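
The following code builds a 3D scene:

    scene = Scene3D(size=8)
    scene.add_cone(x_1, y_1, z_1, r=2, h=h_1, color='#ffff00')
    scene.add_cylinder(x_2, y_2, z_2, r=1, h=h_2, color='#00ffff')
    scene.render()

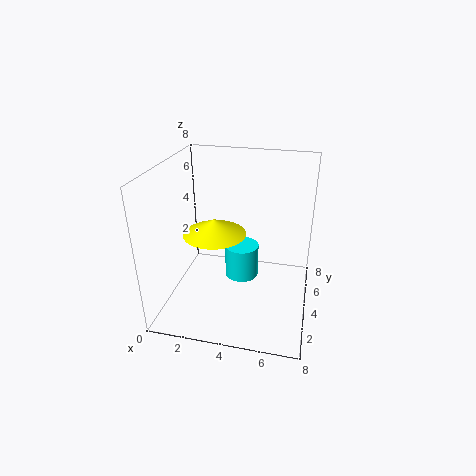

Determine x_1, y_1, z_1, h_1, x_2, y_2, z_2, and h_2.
x_1 = 2; y_1 = 6; z_1 = 3; h_1 = 1; x_2 = 4; y_2 = 5; z_2 = 1; h_2 = 2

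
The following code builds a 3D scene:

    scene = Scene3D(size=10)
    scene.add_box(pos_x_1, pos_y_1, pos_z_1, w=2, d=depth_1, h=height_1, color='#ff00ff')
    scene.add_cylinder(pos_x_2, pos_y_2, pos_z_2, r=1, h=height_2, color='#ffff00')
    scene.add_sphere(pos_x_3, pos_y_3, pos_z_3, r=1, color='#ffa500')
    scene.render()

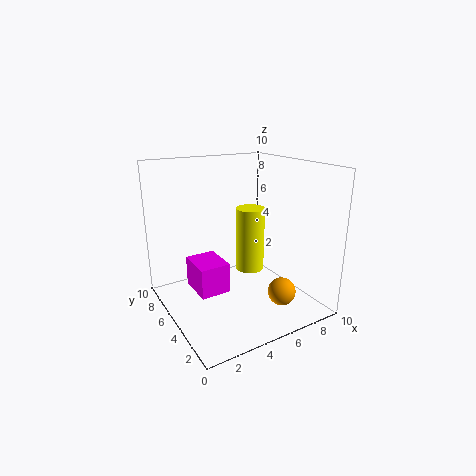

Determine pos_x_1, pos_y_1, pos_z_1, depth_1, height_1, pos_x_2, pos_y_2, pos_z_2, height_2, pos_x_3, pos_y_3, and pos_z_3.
pos_x_1 = 1.5
pos_y_1 = 3.5
pos_z_1 = 2
depth_1 = 2.5
height_1 = 2
pos_x_2 = 6
pos_y_2 = 5
pos_z_2 = 2.5
height_2 = 4.5
pos_x_3 = 7.5
pos_y_3 = 3
pos_z_3 = 1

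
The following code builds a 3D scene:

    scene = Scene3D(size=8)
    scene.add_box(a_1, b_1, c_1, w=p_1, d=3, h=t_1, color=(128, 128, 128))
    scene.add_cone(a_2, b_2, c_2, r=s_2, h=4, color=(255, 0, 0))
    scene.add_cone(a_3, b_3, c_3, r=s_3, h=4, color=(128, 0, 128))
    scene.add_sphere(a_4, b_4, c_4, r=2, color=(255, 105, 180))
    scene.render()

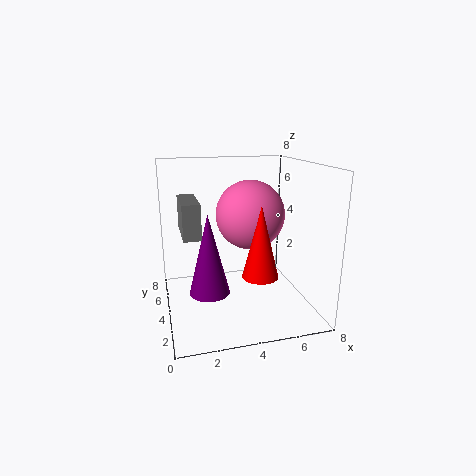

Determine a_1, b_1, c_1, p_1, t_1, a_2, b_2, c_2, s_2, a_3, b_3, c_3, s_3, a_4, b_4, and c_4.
a_1 = 1
b_1 = 4
c_1 = 4
p_1 = 1
t_1 = 2
a_2 = 5
b_2 = 3
c_2 = 2
s_2 = 1
a_3 = 2
b_3 = 2
c_3 = 2
s_3 = 1
a_4 = 5
b_4 = 5
c_4 = 5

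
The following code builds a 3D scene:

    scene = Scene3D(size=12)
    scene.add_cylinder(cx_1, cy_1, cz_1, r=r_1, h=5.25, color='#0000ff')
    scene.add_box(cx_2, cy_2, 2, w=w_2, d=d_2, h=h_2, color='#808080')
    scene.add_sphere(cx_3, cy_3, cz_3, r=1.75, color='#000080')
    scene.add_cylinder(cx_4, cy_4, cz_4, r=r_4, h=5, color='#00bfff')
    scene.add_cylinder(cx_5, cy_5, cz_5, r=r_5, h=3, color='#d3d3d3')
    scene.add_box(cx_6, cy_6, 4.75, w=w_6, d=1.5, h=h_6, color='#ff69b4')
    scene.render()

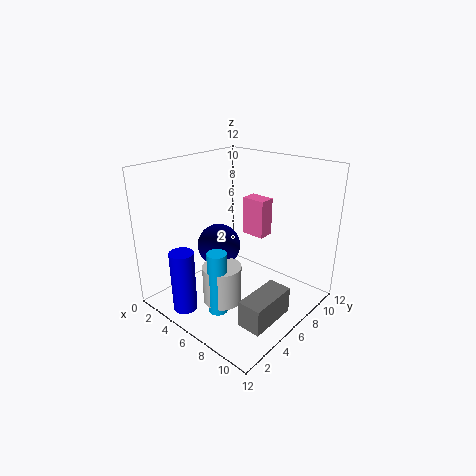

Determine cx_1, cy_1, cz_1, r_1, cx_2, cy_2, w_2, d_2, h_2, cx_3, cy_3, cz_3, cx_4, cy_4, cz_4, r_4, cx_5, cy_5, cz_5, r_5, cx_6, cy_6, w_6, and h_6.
cx_1 = 3.75; cy_1 = 1.75; cz_1 = 0.25; r_1 = 1; cx_2 = 10; cy_2 = 1.5; w_2 = 1.75; d_2 = 3.75; h_2 = 2; cx_3 = 5; cy_3 = 4.75; cz_3 = 5.5; cx_4 = 7.25; cy_4 = 2.25; cz_4 = 1.5; r_4 = 0.75; cx_5 = 7; cy_5 = 3; cz_5 = 2; r_5 = 1.5; cx_6 = 3.75; cy_6 = 9.25; w_6 = 2.25; h_6 = 3.5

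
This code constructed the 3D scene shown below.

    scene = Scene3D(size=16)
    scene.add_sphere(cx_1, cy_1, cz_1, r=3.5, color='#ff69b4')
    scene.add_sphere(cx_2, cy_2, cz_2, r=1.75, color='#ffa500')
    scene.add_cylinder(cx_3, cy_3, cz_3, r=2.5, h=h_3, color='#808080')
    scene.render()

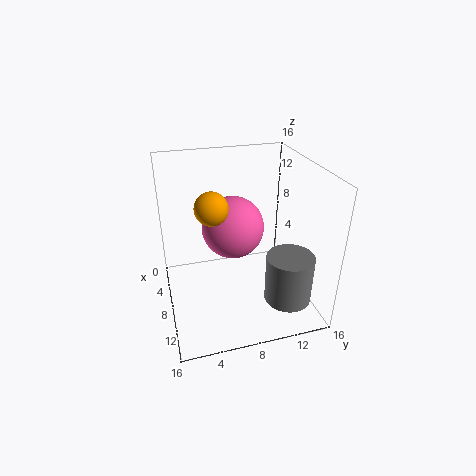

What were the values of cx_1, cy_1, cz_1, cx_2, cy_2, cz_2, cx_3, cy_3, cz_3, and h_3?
cx_1 = 6.75; cy_1 = 7.75; cz_1 = 8.75; cx_2 = 8.75; cy_2 = 5; cz_2 = 12.25; cx_3 = 12.75; cy_3 = 12.25; cz_3 = 2.5; h_3 = 5.25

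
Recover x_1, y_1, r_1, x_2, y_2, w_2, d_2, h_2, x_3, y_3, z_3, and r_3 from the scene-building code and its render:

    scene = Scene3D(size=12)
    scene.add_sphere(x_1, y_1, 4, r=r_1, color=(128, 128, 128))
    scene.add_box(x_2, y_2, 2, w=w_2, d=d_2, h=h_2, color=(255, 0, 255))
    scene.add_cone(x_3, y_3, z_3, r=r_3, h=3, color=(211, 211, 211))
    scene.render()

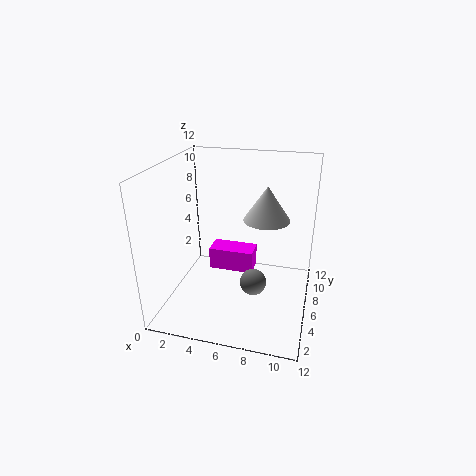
x_1 = 8
y_1 = 3
r_1 = 1
x_2 = 3
y_2 = 7
w_2 = 4
d_2 = 2
h_2 = 2
x_3 = 8
y_3 = 8
z_3 = 7
r_3 = 2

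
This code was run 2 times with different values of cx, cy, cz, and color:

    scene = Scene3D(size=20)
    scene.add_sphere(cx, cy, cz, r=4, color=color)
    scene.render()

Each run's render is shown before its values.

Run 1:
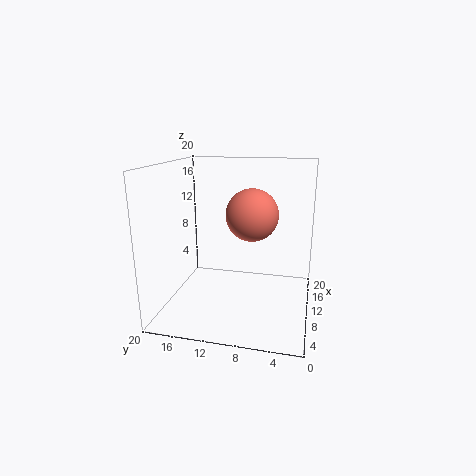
cx = 15, cy = 9, cz = 12, color = 'salmon'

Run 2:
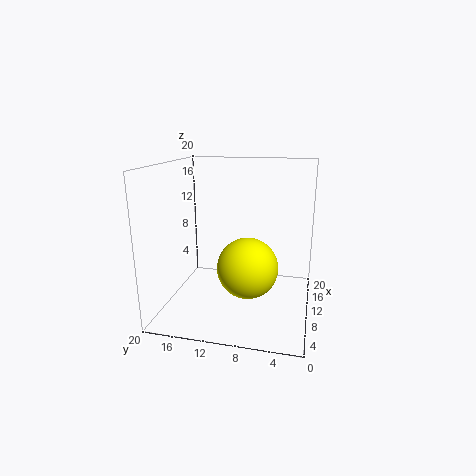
cx = 7, cy = 8, cz = 7, color = 'yellow'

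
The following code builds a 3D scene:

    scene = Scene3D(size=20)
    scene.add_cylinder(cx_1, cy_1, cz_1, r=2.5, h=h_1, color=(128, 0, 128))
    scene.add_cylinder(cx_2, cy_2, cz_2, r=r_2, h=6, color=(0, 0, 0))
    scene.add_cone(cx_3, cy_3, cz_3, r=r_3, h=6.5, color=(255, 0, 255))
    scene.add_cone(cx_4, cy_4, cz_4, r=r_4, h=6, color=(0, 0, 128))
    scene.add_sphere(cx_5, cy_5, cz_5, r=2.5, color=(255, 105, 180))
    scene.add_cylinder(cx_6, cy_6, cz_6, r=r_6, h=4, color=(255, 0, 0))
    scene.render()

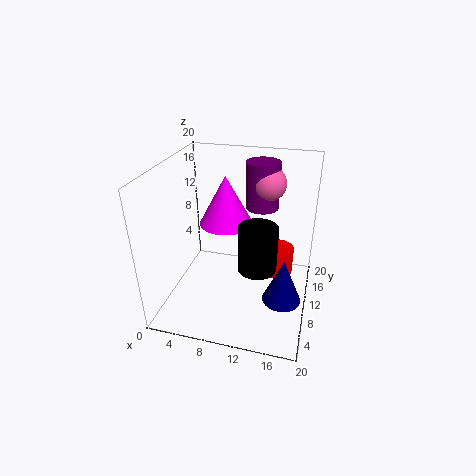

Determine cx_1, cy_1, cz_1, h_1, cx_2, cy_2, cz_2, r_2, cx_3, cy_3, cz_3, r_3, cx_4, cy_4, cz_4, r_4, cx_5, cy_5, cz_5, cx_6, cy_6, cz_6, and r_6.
cx_1 = 12; cy_1 = 16.5; cz_1 = 12; h_1 = 7; cx_2 = 13.5; cy_2 = 6.5; cz_2 = 8; r_2 = 2.5; cx_3 = 8.5; cy_3 = 9.5; cz_3 = 12.5; r_3 = 3.5; cx_4 = 17; cy_4 = 6; cz_4 = 4; r_4 = 2.5; cx_5 = 13; cy_5 = 16; cz_5 = 16; cx_6 = 15; cy_6 = 14.5; cz_6 = 2.5; r_6 = 2.5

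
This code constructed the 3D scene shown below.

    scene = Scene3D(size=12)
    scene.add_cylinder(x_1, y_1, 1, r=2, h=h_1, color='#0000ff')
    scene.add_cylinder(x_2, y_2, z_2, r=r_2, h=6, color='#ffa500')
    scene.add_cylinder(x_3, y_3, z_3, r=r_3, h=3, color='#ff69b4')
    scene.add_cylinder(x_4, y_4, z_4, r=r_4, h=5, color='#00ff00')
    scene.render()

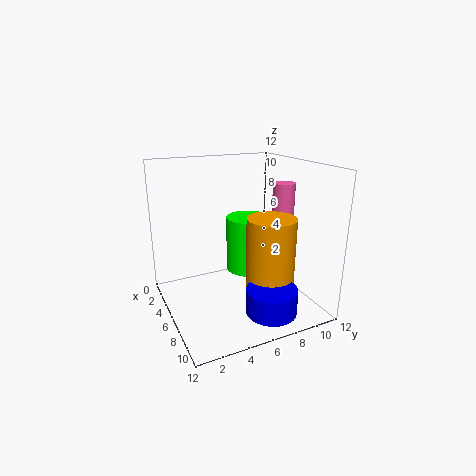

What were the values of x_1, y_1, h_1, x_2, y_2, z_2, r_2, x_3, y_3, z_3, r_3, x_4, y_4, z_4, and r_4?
x_1 = 10
y_1 = 7
h_1 = 2
x_2 = 8
y_2 = 8
z_2 = 2
r_2 = 2
x_3 = 5
y_3 = 11
z_3 = 7
r_3 = 1
x_4 = 4
y_4 = 8
z_4 = 2
r_4 = 2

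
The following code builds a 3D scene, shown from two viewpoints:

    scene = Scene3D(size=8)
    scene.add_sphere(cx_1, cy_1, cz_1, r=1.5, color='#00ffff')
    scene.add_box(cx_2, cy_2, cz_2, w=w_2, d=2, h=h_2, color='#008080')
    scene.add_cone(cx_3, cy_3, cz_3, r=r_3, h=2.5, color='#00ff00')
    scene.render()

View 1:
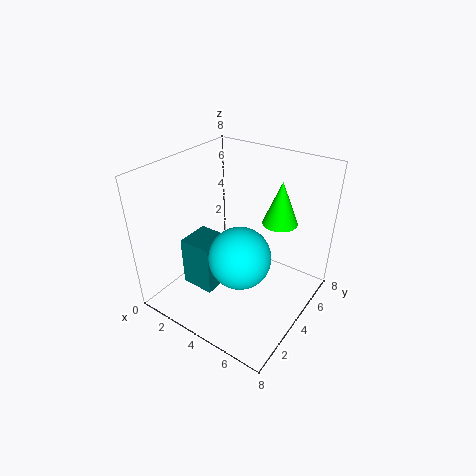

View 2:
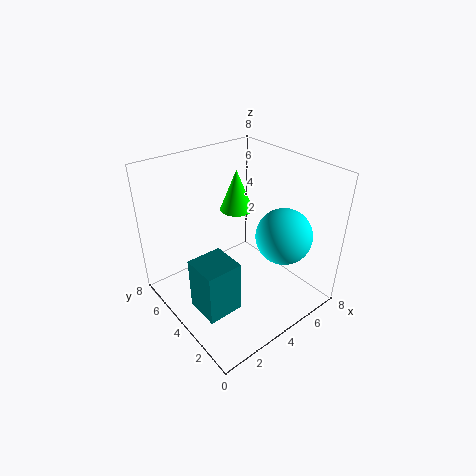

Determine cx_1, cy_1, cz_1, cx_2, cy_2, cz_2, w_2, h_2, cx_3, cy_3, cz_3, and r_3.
cx_1 = 5.5
cy_1 = 2
cz_1 = 4.5
cx_2 = 1
cy_2 = 2.5
cz_2 = 0.5
w_2 = 2
h_2 = 3
cx_3 = 5.5
cy_3 = 6
cz_3 = 4.5
r_3 = 1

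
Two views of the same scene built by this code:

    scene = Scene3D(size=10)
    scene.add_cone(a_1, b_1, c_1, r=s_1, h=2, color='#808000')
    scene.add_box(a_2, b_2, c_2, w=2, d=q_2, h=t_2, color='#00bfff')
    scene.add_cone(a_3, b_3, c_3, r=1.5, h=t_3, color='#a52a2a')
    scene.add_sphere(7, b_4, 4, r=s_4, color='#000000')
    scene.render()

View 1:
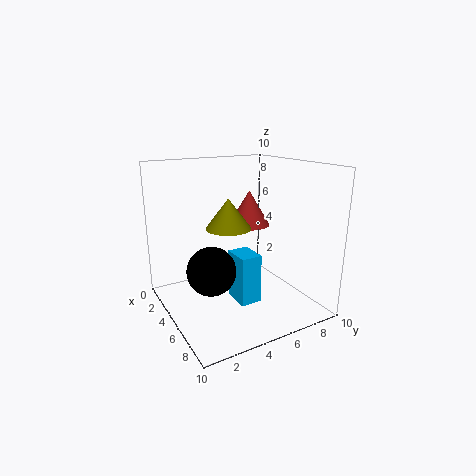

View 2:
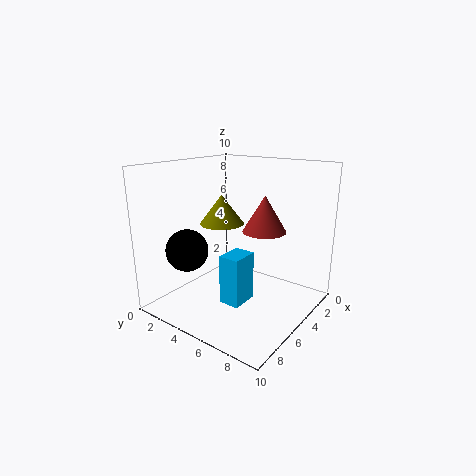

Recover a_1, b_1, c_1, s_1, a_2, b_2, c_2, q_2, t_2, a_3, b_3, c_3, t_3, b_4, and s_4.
a_1 = 5.5, b_1 = 4, c_1 = 6, s_1 = 1.5, a_2 = 4.5, b_2 = 4.5, c_2 = 0.5, q_2 = 1.5, t_2 = 3.5, a_3 = 4, b_3 = 6.5, c_3 = 5.5, t_3 = 2.5, b_4 = 2, s_4 = 1.5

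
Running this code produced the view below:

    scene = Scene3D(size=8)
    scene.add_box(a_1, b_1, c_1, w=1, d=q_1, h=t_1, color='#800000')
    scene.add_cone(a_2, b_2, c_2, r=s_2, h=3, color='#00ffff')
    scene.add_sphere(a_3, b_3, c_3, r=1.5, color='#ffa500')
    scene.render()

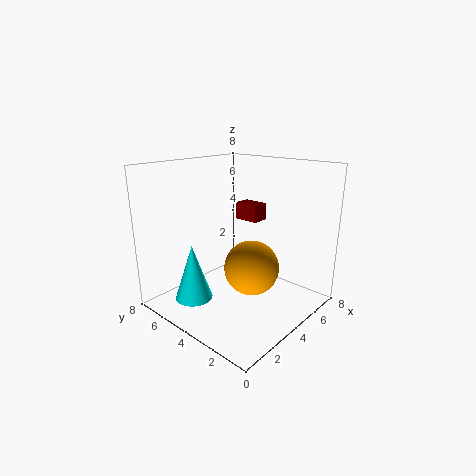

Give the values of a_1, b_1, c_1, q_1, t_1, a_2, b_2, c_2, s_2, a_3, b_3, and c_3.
a_1 = 5.5
b_1 = 4
c_1 = 4.5
q_1 = 1.5
t_1 = 1
a_2 = 1.5
b_2 = 5
c_2 = 1
s_2 = 1
a_3 = 4
b_3 = 3
c_3 = 2.5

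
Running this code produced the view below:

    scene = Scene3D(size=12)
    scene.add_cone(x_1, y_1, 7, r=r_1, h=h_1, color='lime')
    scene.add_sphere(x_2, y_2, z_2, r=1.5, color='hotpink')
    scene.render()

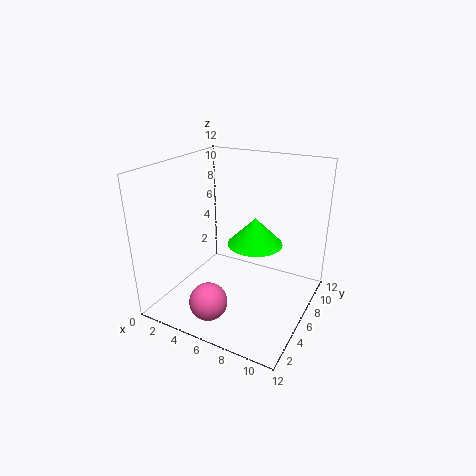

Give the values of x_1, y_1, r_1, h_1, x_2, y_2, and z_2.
x_1 = 8.5, y_1 = 4, r_1 = 2, h_1 = 2, x_2 = 5.5, y_2 = 2, z_2 = 2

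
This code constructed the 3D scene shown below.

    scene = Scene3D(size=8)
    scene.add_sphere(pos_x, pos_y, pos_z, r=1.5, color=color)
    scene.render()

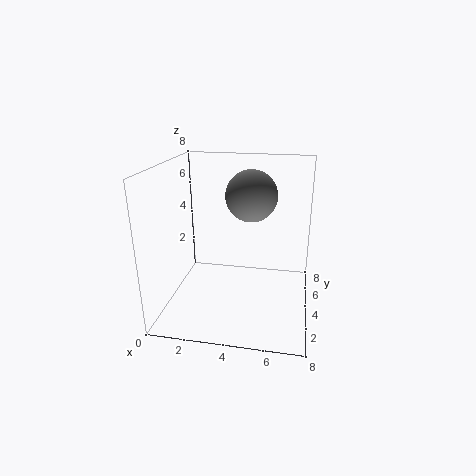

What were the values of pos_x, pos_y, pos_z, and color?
pos_x = 4.5
pos_y = 5.5
pos_z = 6
color = 'gray'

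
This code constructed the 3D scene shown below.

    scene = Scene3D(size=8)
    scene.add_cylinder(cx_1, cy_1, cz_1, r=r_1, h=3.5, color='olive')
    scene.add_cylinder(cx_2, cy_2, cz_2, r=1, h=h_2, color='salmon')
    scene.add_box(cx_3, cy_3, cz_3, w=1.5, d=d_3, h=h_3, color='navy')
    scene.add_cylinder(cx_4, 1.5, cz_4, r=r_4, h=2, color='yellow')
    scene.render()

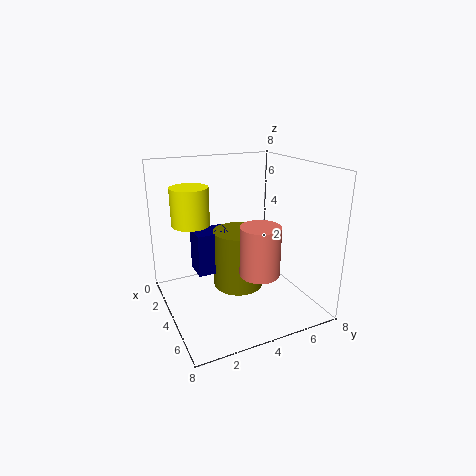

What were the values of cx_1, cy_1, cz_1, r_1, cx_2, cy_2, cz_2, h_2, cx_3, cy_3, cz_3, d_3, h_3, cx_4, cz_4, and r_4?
cx_1 = 3, cy_1 = 4.5, cz_1 = 0.5, r_1 = 1.5, cx_2 = 6.5, cy_2 = 4, cz_2 = 3, h_2 = 2.5, cx_3 = 1.5, cy_3 = 2, cz_3 = 1.5, d_3 = 2, h_3 = 2.5, cx_4 = 3.5, cz_4 = 5, r_4 = 1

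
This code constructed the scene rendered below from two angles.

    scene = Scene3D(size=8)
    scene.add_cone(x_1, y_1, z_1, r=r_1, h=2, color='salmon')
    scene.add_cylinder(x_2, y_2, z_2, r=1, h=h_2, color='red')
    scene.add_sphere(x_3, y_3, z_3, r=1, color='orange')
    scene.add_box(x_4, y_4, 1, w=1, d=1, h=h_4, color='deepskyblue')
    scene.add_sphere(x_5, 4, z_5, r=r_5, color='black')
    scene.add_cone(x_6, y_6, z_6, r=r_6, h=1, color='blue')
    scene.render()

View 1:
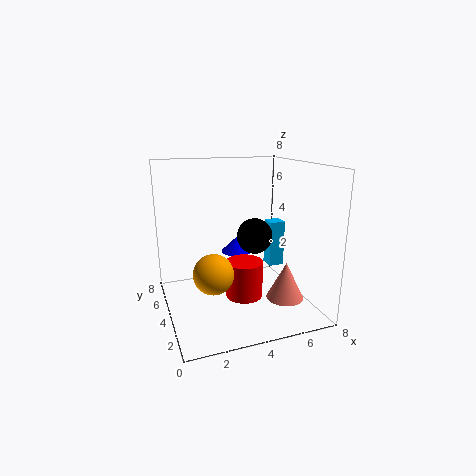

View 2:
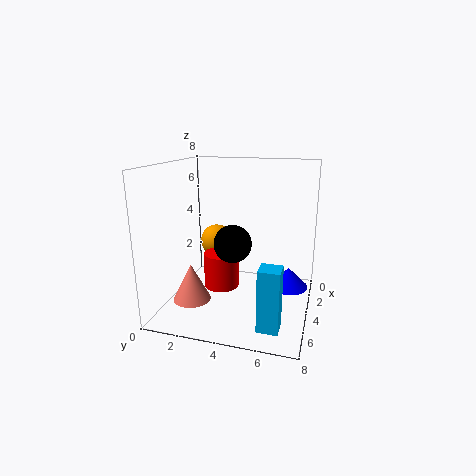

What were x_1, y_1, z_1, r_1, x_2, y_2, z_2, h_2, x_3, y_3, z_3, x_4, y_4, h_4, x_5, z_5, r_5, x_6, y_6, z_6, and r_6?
x_1 = 6
y_1 = 2
z_1 = 1
r_1 = 1
x_2 = 4
y_2 = 3
z_2 = 1
h_2 = 2
x_3 = 2
y_3 = 2
z_3 = 3
x_4 = 7
y_4 = 6
h_4 = 3
x_5 = 5
z_5 = 4
r_5 = 1
x_6 = 5
y_6 = 7
z_6 = 2
r_6 = 1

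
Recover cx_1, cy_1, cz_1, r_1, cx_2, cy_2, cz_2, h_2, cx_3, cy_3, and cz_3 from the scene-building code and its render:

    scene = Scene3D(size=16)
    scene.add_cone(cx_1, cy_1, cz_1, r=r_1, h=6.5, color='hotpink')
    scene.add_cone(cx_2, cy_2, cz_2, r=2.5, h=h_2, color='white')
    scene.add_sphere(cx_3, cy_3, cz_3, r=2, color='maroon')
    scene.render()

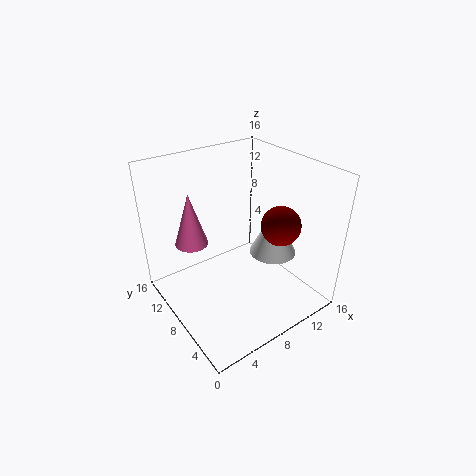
cx_1 = 5, cy_1 = 13.5, cz_1 = 5.5, r_1 = 2, cx_2 = 10.5, cy_2 = 5, cz_2 = 7, h_2 = 5, cx_3 = 10, cy_3 = 3.5, cz_3 = 11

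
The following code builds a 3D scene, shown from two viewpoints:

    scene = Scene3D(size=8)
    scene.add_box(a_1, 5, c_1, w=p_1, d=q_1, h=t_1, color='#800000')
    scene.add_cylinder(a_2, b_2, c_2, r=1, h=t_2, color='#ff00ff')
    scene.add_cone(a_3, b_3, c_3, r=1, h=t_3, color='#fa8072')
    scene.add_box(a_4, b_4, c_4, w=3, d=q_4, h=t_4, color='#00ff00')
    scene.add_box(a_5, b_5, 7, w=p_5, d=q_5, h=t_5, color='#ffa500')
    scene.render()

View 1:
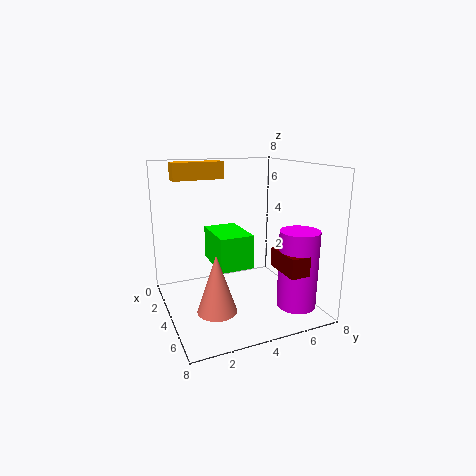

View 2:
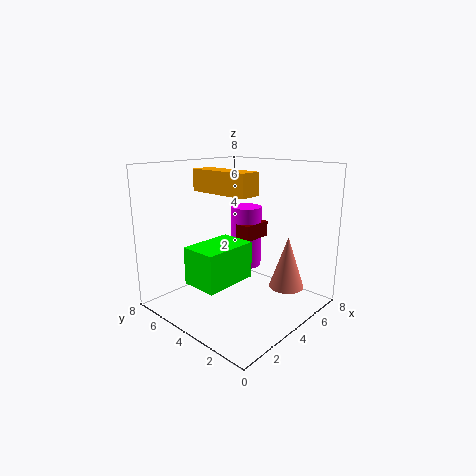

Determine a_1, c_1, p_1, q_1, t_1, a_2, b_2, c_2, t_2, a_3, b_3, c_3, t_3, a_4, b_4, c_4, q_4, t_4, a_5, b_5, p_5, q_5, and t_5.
a_1 = 6, c_1 = 3, p_1 = 2, q_1 = 1, t_1 = 1, a_2 = 7, b_2 = 6, c_2 = 1, t_2 = 4, a_3 = 6, b_3 = 2, c_3 = 1, t_3 = 3, a_4 = 1, b_4 = 3, c_4 = 2, q_4 = 2, t_4 = 2, a_5 = 1, b_5 = 1, p_5 = 1, q_5 = 3, t_5 = 1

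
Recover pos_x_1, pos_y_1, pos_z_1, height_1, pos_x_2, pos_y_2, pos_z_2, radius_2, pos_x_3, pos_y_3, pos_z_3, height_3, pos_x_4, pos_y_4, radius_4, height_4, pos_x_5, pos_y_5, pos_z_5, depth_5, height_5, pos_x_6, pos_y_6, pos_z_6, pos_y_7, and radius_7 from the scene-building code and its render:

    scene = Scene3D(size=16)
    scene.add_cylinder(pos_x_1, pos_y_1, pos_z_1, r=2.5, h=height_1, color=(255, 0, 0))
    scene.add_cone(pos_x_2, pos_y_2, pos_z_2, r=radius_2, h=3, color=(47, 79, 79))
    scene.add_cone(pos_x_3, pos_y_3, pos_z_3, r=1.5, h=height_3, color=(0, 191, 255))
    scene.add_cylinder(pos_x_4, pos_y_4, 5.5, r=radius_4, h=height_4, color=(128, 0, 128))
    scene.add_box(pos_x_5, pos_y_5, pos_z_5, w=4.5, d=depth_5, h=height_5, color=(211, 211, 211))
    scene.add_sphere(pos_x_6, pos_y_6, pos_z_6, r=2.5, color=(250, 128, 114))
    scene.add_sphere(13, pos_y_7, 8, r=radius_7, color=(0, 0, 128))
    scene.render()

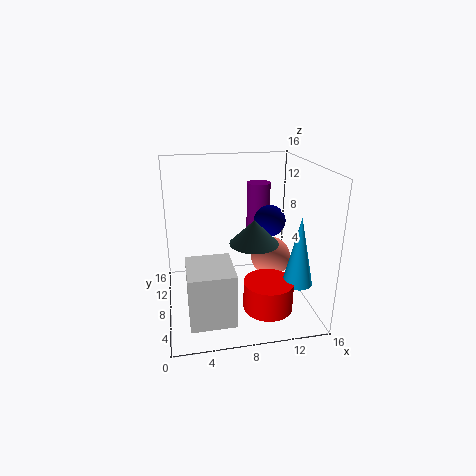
pos_x_1 = 10, pos_y_1 = 2.5, pos_z_1 = 2.5, height_1 = 3, pos_x_2 = 10.5, pos_y_2 = 10.5, pos_z_2 = 6, radius_2 = 3, pos_x_3 = 13, pos_y_3 = 2.5, pos_z_3 = 5, height_3 = 7, pos_x_4 = 12, pos_y_4 = 14.5, radius_4 = 1.5, height_4 = 7, pos_x_5 = 2, pos_y_5 = 0.5, pos_z_5 = 2, depth_5 = 5, height_5 = 5.5, pos_x_6 = 13, pos_y_6 = 11.5, pos_z_6 = 3.5, pos_y_7 = 12.5, radius_7 = 2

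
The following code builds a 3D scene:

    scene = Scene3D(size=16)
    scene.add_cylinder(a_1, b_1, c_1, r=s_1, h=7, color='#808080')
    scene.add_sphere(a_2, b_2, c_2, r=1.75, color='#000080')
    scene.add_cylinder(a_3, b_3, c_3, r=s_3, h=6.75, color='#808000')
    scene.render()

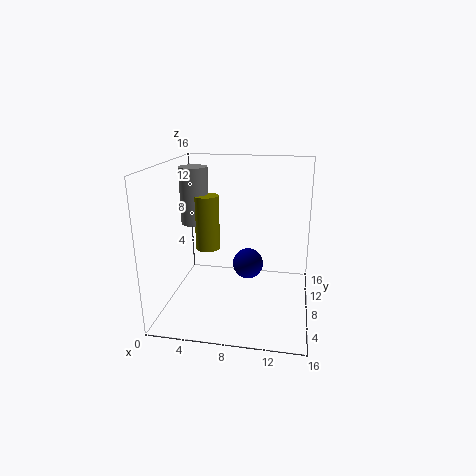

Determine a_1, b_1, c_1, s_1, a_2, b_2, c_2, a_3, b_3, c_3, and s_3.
a_1 = 1.75; b_1 = 12.25; c_1 = 8; s_1 = 1.75; a_2 = 9; b_2 = 9; c_2 = 4.5; a_3 = 3.5; b_3 = 11.5; c_3 = 5; s_3 = 1.5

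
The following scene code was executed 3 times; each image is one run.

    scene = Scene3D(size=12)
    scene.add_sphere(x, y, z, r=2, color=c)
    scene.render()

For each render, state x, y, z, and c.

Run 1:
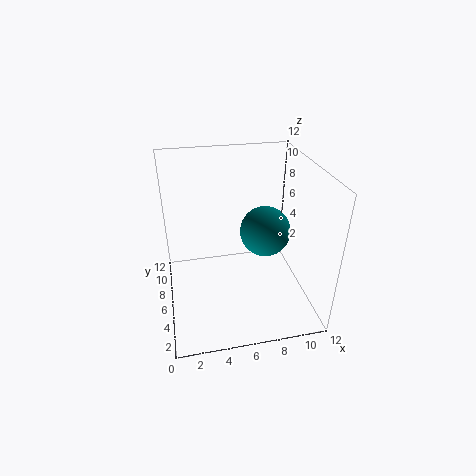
x = 8
y = 5
z = 7
c = 'teal'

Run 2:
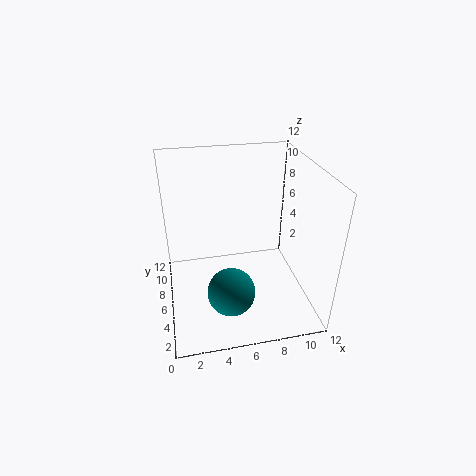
x = 5
y = 4
z = 2
c = 'teal'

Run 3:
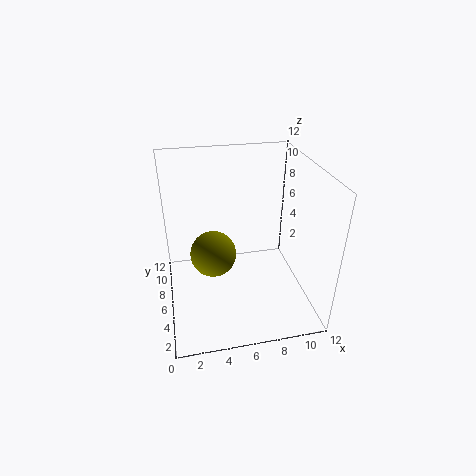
x = 4
y = 7
z = 4
c = 'olive'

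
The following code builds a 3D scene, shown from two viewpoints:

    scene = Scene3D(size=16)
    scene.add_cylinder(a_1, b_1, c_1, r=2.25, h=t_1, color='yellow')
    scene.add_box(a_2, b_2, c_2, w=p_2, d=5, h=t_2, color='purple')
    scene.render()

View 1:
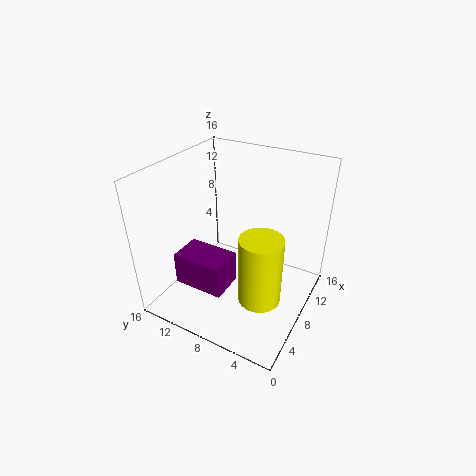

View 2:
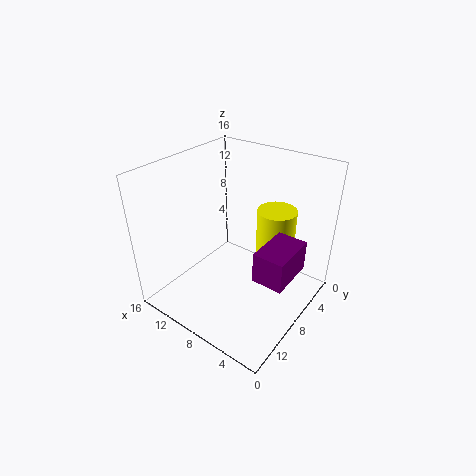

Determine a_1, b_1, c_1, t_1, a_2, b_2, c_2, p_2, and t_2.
a_1 = 5.5
b_1 = 4
c_1 = 3
t_1 = 7.5
a_2 = 0.75
b_2 = 6
c_2 = 6
p_2 = 3.25
t_2 = 3.25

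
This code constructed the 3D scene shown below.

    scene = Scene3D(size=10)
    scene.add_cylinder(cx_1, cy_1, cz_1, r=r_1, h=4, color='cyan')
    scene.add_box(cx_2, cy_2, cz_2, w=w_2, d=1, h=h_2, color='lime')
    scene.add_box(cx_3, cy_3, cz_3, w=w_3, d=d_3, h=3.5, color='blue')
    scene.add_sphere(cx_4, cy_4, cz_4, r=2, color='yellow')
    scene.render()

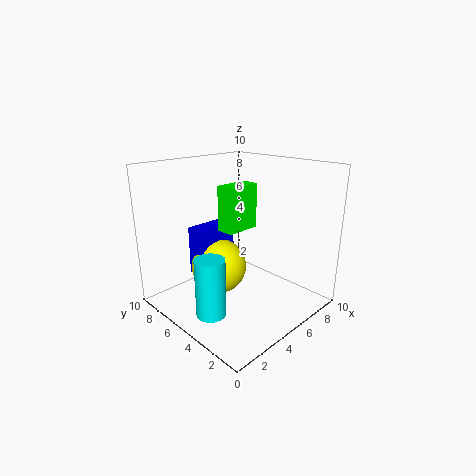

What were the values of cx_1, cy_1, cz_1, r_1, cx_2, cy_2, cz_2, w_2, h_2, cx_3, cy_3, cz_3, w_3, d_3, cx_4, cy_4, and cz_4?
cx_1 = 2
cy_1 = 4.5
cz_1 = 0.5
r_1 = 1
cx_2 = 1.5
cy_2 = 2
cz_2 = 7
w_2 = 2
h_2 = 2.5
cx_3 = 3
cy_3 = 6.5
cz_3 = 2
w_3 = 3
d_3 = 1.5
cx_4 = 4.5
cy_4 = 6.5
cz_4 = 2.5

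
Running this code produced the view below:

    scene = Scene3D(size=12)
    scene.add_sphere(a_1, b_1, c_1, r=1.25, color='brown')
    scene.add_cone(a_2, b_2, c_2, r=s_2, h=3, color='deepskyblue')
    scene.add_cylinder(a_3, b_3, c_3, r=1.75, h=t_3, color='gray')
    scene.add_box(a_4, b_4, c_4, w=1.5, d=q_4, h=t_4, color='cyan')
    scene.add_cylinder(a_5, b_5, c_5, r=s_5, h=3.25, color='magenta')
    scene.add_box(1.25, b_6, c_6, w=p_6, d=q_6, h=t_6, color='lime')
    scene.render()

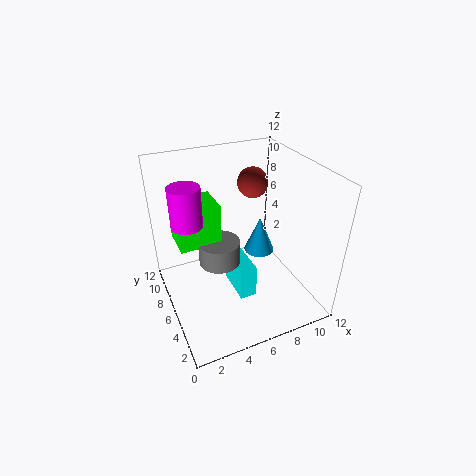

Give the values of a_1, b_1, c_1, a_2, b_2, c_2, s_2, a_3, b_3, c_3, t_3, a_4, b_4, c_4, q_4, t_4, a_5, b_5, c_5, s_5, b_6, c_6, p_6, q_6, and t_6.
a_1 = 7.75; b_1 = 7; c_1 = 10.25; a_2 = 7.75; b_2 = 5.5; c_2 = 4.75; s_2 = 1.25; a_3 = 4.5; b_3 = 6.5; c_3 = 3.75; t_3 = 2; a_4 = 5.75; b_4 = 4.75; c_4 = 0.25; q_4 = 3.5; t_4 = 3; a_5 = 2; b_5 = 6.75; c_5 = 7.75; s_5 = 1.25; b_6 = 6.5; c_6 = 5.5; p_6 = 3.5; q_6 = 3; t_6 = 3.5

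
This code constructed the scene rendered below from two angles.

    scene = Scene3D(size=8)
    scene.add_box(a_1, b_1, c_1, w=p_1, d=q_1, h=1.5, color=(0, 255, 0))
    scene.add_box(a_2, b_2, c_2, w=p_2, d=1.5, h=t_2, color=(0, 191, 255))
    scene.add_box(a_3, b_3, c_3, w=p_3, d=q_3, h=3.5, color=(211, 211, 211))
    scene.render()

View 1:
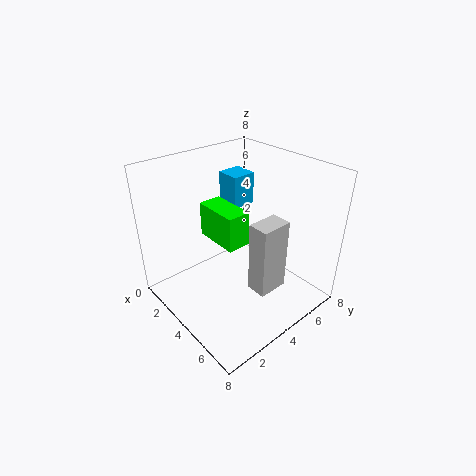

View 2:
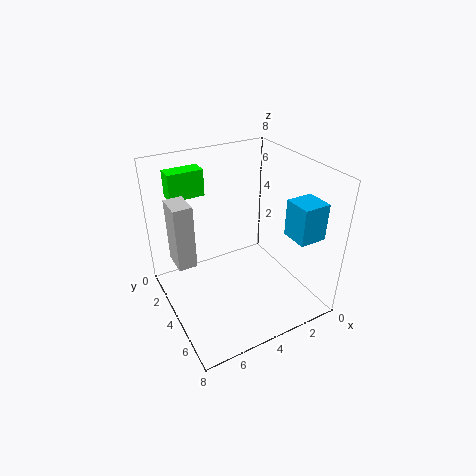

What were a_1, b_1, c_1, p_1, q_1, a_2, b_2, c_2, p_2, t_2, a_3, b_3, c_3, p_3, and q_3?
a_1 = 5
b_1 = 1
c_1 = 6
p_1 = 2
q_1 = 1
a_2 = 0.5
b_2 = 5.5
c_2 = 4.5
p_2 = 1.5
t_2 = 2
a_3 = 6.5
b_3 = 2.5
c_3 = 3
p_3 = 1
q_3 = 1.5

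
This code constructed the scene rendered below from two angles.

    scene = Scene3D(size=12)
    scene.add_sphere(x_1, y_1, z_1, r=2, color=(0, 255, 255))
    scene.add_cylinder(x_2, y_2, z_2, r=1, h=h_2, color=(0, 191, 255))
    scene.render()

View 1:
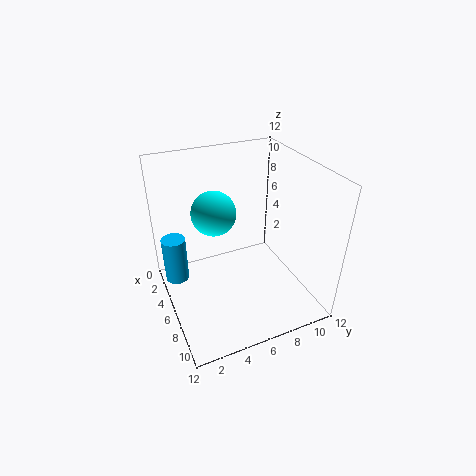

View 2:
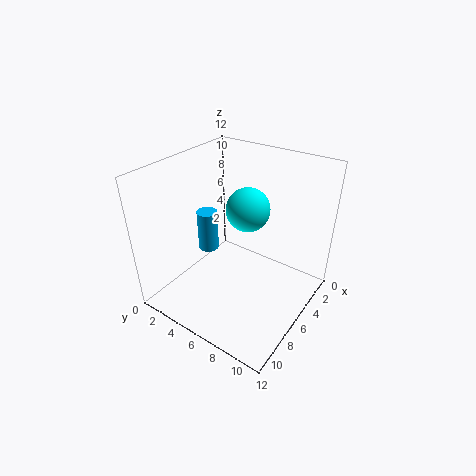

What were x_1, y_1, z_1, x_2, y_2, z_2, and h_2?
x_1 = 3
y_1 = 5
z_1 = 7
x_2 = 4
y_2 = 1
z_2 = 2
h_2 = 4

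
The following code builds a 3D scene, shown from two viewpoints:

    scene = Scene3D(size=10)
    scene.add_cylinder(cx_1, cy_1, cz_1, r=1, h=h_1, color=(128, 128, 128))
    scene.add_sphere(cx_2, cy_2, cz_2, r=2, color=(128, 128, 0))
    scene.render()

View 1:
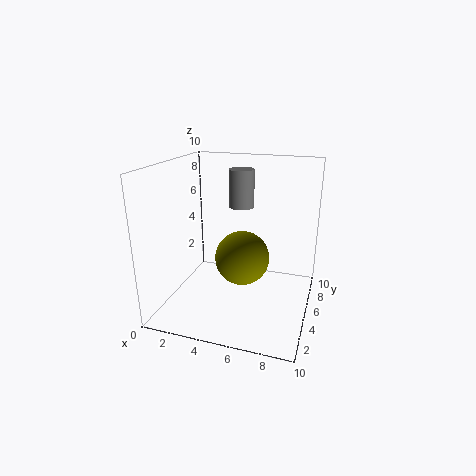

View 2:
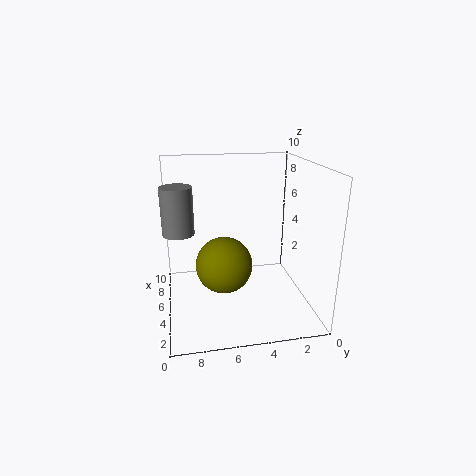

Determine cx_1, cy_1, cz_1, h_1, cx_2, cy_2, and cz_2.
cx_1 = 4; cy_1 = 9; cz_1 = 6; h_1 = 3; cx_2 = 5; cy_2 = 6; cz_2 = 3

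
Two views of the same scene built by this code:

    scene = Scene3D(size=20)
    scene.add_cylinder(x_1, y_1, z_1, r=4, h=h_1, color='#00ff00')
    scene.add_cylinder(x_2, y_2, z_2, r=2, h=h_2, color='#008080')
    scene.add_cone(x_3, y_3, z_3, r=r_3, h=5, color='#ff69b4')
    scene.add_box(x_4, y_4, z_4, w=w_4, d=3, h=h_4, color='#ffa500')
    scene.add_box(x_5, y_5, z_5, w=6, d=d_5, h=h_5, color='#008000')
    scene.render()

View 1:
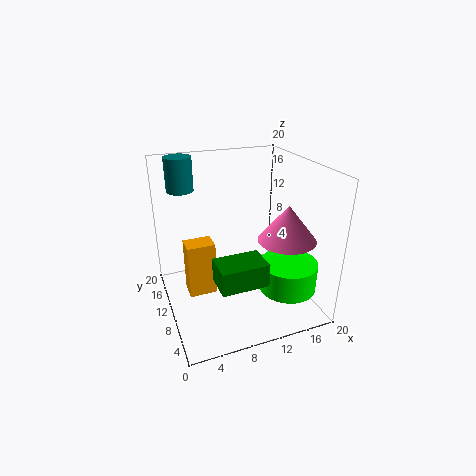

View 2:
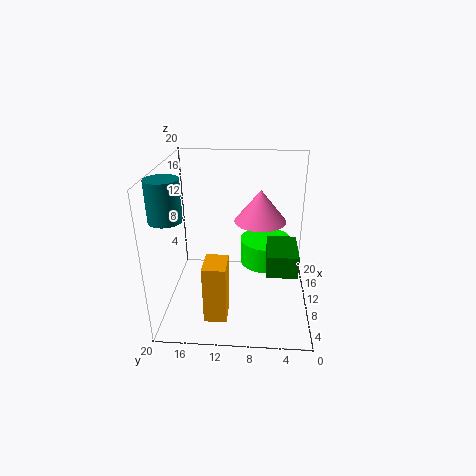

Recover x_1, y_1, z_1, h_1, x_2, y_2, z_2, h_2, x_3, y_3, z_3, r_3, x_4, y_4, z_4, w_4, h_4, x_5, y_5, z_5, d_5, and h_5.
x_1 = 16, y_1 = 6, z_1 = 3, h_1 = 4, x_2 = 4, y_2 = 18, z_2 = 15, h_2 = 5, x_3 = 16, y_3 = 7, z_3 = 10, r_3 = 4, x_4 = 3, y_4 = 11, z_4 = 1, w_4 = 4, h_4 = 8, x_5 = 5, y_5 = 2, z_5 = 7, d_5 = 4, h_5 = 3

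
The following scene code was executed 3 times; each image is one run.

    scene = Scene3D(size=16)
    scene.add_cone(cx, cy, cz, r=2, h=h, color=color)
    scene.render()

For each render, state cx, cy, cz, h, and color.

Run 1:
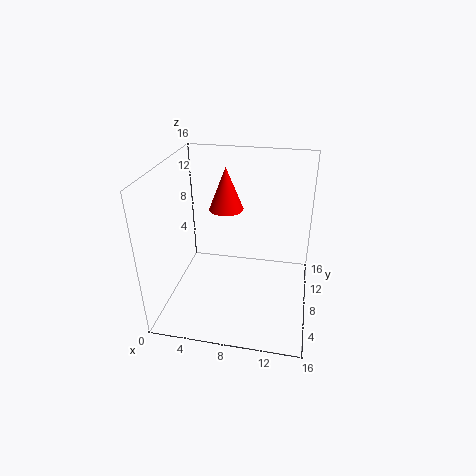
cx = 6, cy = 11, cz = 10, h = 5, color = 'red'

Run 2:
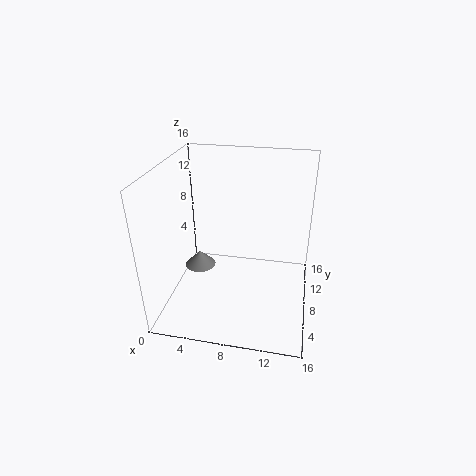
cx = 2, cy = 12, cz = 1, h = 2, color = 'gray'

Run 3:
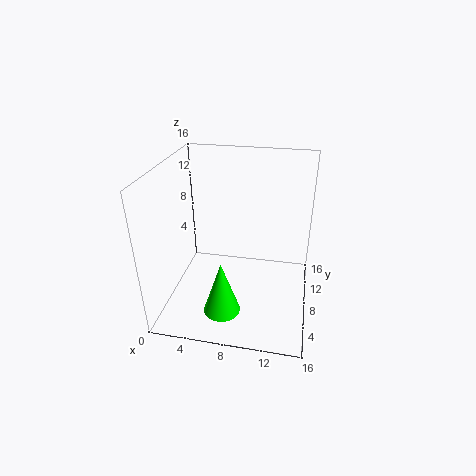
cx = 7, cy = 4, cz = 1, h = 6, color = 'lime'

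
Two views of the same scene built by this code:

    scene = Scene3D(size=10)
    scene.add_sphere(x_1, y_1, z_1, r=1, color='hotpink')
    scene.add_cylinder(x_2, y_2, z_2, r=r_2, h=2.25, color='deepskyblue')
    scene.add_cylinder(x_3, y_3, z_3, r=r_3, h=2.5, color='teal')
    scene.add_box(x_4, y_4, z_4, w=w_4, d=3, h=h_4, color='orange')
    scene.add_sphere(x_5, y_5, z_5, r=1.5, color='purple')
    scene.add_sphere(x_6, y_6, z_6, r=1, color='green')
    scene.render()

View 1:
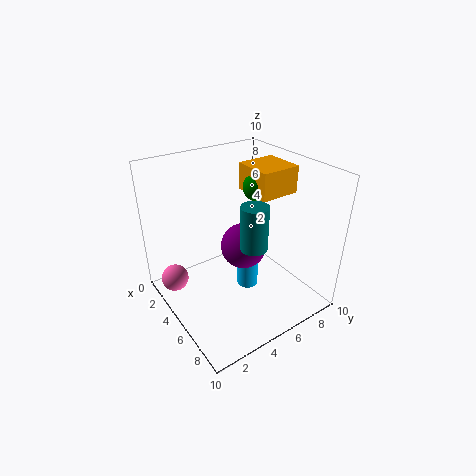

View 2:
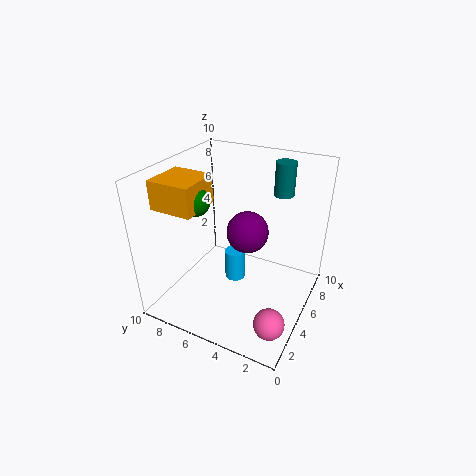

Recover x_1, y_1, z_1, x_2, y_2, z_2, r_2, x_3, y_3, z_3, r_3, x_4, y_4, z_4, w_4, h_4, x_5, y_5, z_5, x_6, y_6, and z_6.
x_1 = 2, y_1 = 1.25, z_1 = 1.25, x_2 = 5.5, y_2 = 5.5, z_2 = 1.25, r_2 = 0.75, x_3 = 9, y_3 = 3.25, z_3 = 7, r_3 = 0.75, x_4 = 2.25, y_4 = 7, z_4 = 7.25, w_4 = 3, h_4 = 2, x_5 = 6, y_5 = 4.75, z_5 = 5, x_6 = 3.75, y_6 = 7.5, z_6 = 7.75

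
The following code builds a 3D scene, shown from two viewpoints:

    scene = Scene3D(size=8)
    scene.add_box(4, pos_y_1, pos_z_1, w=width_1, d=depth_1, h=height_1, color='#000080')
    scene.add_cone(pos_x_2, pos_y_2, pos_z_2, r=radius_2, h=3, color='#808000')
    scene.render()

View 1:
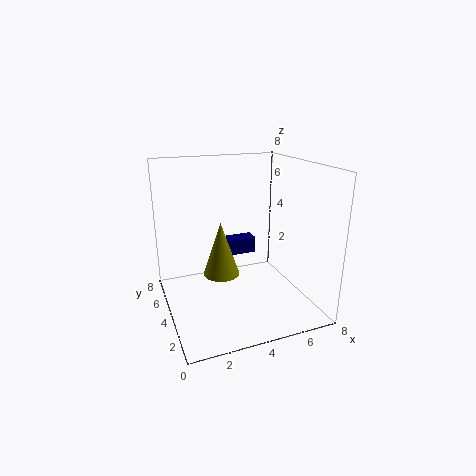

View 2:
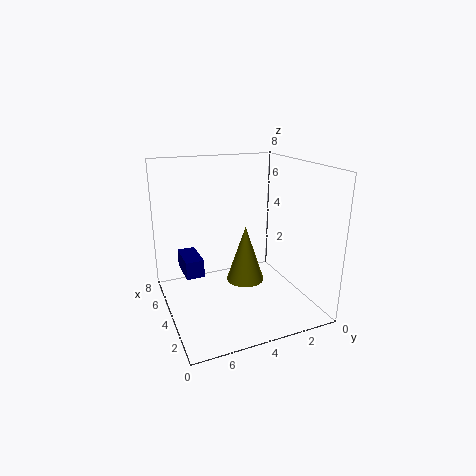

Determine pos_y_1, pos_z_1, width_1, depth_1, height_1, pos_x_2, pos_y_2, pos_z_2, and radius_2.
pos_y_1 = 6, pos_z_1 = 2, width_1 = 2, depth_1 = 1, height_1 = 1, pos_x_2 = 3, pos_y_2 = 4, pos_z_2 = 2, radius_2 = 1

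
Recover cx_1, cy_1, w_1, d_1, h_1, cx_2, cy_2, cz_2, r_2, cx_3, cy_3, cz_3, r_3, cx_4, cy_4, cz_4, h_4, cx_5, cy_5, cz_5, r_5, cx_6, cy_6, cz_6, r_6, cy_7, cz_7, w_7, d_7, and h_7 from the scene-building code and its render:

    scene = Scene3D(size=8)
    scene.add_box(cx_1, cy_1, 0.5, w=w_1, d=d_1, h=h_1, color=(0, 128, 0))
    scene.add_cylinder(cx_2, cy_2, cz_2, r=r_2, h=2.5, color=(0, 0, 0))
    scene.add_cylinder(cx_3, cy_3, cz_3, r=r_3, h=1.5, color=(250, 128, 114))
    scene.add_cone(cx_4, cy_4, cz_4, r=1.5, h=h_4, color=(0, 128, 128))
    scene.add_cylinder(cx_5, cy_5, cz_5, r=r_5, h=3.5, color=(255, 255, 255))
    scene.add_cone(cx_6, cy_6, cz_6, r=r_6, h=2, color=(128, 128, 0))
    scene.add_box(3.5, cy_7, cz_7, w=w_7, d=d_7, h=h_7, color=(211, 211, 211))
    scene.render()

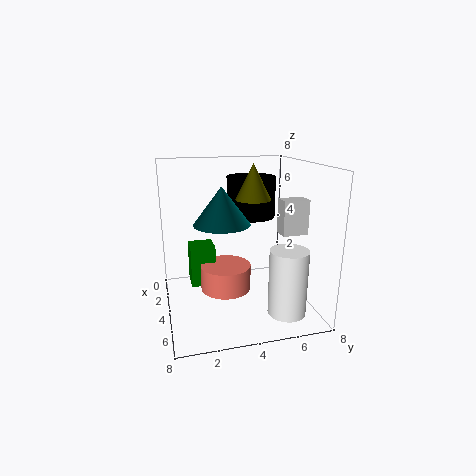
cx_1 = 1; cy_1 = 1.5; w_1 = 1.5; d_1 = 1.5; h_1 = 2.5; cx_2 = 1.5; cy_2 = 5.5; cz_2 = 4.5; r_2 = 1.5; cx_3 = 3; cy_3 = 3.5; cz_3 = 0.5; r_3 = 1.5; cx_4 = 4.5; cy_4 = 3; cz_4 = 5; h_4 = 2; cx_5 = 6.5; cy_5 = 6; cz_5 = 0.5; r_5 = 1; cx_6 = 3.5; cy_6 = 5; cz_6 = 6; r_6 = 1; cy_7 = 6.5; cz_7 = 4; w_7 = 1; d_7 = 1.5; h_7 = 2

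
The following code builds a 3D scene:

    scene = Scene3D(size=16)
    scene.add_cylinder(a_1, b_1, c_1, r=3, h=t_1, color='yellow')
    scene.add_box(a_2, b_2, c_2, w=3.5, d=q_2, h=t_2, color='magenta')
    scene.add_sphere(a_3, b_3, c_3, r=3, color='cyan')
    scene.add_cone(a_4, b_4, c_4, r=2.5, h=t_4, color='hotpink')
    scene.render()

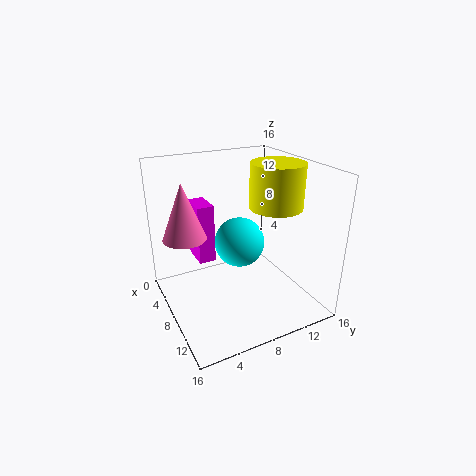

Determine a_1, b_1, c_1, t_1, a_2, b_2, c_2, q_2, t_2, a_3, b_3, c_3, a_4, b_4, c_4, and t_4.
a_1 = 8.5; b_1 = 12.5; c_1 = 11; t_1 = 5; a_2 = 1.5; b_2 = 4.5; c_2 = 4; q_2 = 2; t_2 = 7; a_3 = 5.5; b_3 = 9.5; c_3 = 6; a_4 = 4.5; b_4 = 3; c_4 = 7.5; t_4 = 6.5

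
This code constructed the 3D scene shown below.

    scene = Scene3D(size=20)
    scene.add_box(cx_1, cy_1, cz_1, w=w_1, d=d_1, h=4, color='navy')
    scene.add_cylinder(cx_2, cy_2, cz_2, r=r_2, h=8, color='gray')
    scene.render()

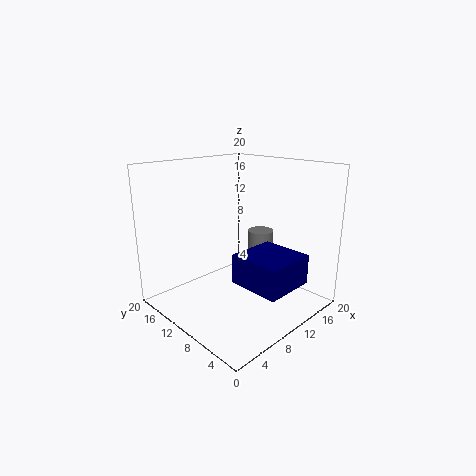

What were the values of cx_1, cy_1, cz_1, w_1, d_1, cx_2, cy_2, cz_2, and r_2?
cx_1 = 7
cy_1 = 1
cz_1 = 5
w_1 = 7
d_1 = 7
cx_2 = 17
cy_2 = 12
cz_2 = 1
r_2 = 2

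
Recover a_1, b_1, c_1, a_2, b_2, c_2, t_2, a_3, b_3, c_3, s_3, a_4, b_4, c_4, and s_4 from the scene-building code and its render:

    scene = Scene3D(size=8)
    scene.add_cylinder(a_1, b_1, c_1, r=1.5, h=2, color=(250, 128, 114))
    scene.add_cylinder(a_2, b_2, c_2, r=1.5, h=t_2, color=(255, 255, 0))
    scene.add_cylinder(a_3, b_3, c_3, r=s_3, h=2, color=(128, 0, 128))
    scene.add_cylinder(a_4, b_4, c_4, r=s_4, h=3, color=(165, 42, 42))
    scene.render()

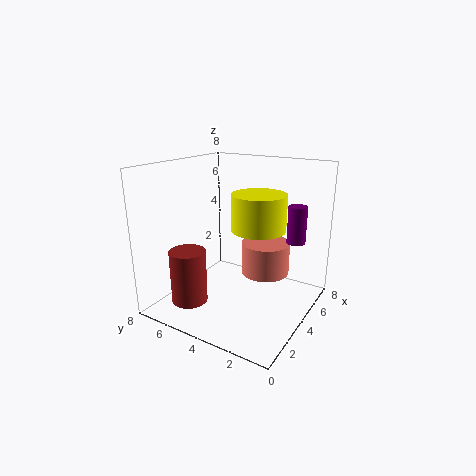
a_1 = 6.5, b_1 = 3.5, c_1 = 1, a_2 = 4.5, b_2 = 3, c_2 = 4.5, t_2 = 2, a_3 = 5, b_3 = 1, c_3 = 4, s_3 = 0.5, a_4 = 2, b_4 = 6, c_4 = 0.5, s_4 = 1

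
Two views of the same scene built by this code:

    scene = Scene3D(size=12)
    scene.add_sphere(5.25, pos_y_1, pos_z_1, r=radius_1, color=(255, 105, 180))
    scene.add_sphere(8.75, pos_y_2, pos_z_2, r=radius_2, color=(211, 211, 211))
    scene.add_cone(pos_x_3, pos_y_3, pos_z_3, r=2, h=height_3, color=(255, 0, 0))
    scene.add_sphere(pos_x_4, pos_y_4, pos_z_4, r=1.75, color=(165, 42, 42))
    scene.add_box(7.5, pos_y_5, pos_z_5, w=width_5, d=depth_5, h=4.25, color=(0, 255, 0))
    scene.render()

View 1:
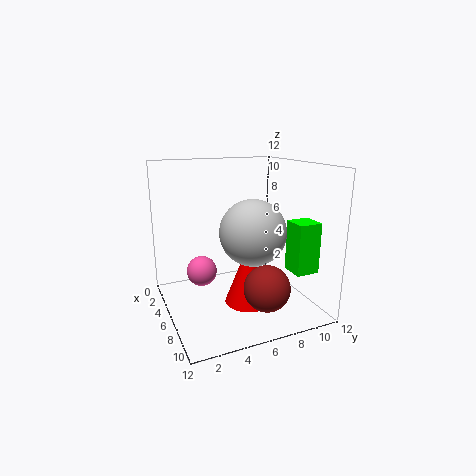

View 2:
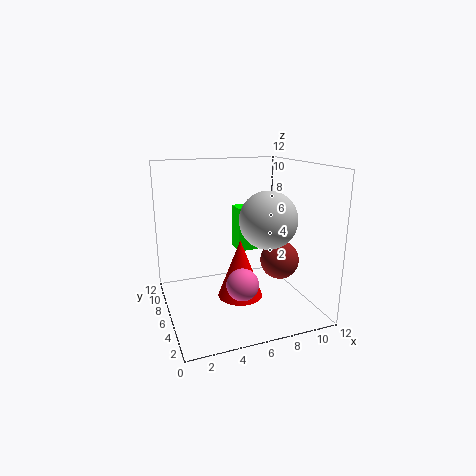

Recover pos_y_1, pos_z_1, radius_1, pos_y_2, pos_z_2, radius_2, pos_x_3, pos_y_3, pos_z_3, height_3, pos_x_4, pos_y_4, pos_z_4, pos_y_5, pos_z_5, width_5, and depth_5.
pos_y_1 = 3, pos_z_1 = 3.25, radius_1 = 1.25, pos_y_2 = 6, pos_z_2 = 7.25, radius_2 = 2.5, pos_x_3 = 6.5, pos_y_3 = 6.75, pos_z_3 = 0.25, height_3 = 5.25, pos_x_4 = 10.25, pos_y_4 = 6.5, pos_z_4 = 3.25, pos_y_5 = 9.75, pos_z_5 = 3.25, width_5 = 2, depth_5 = 2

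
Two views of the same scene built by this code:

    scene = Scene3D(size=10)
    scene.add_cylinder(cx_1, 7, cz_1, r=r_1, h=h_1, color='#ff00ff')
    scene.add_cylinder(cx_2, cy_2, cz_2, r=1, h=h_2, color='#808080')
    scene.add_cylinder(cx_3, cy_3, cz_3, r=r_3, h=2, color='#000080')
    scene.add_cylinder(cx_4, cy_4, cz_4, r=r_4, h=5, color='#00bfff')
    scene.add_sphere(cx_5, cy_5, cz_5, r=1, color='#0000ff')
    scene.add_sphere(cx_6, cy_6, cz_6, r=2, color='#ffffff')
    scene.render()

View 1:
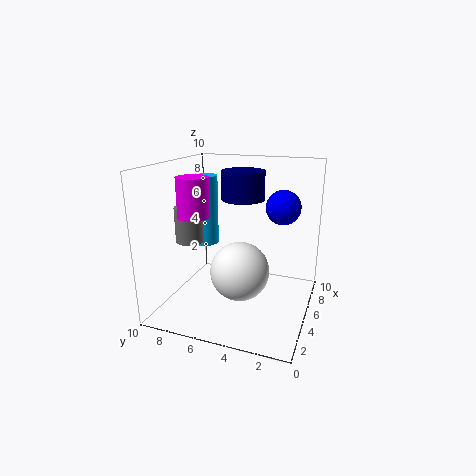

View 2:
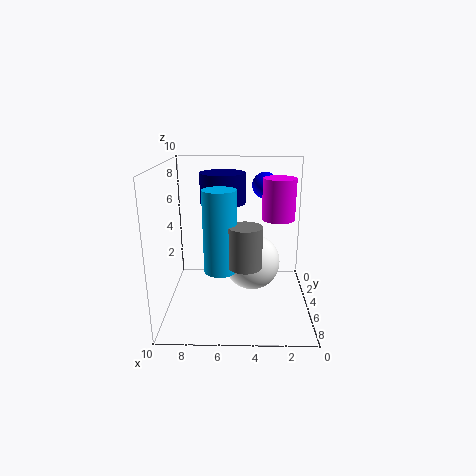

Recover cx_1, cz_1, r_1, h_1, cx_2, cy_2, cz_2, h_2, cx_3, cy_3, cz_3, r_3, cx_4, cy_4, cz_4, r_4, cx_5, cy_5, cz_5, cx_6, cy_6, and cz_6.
cx_1 = 2.5; cz_1 = 7; r_1 = 1; h_1 = 2.5; cx_2 = 4.5; cy_2 = 8.5; cz_2 = 4.5; h_2 = 2.5; cx_3 = 6; cy_3 = 5; cz_3 = 7.5; r_3 = 1.5; cx_4 = 6; cy_4 = 8; cz_4 = 4; r_4 = 1; cx_5 = 3; cy_5 = 1.5; cz_5 = 8; cx_6 = 4; cy_6 = 4.5; cz_6 = 3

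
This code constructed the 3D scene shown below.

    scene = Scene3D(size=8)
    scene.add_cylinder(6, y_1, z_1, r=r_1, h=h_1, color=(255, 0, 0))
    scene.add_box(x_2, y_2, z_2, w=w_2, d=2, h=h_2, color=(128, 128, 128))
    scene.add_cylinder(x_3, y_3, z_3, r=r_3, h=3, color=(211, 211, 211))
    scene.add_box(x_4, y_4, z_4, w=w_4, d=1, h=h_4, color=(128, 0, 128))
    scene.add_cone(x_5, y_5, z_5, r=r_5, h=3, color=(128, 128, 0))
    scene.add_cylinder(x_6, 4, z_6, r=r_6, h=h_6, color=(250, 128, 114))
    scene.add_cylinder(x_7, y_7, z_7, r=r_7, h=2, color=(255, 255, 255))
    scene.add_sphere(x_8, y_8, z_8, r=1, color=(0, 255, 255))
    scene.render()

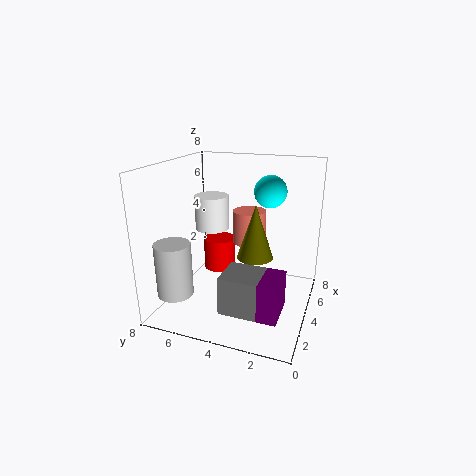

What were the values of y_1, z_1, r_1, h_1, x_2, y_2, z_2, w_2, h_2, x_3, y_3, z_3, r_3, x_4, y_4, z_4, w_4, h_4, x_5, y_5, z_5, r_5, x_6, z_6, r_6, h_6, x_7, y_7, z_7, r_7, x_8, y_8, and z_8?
y_1 = 6, z_1 = 1, r_1 = 1, h_1 = 2, x_2 = 1, y_2 = 2, z_2 = 1, w_2 = 2, h_2 = 2, x_3 = 2, y_3 = 7, z_3 = 1, r_3 = 1, x_4 = 1, y_4 = 1, z_4 = 1, w_4 = 2, h_4 = 2, x_5 = 4, y_5 = 3, z_5 = 3, r_5 = 1, x_6 = 6, z_6 = 3, r_6 = 1, h_6 = 2, x_7 = 5, y_7 = 6, z_7 = 4, r_7 = 1, x_8 = 7, y_8 = 3, z_8 = 6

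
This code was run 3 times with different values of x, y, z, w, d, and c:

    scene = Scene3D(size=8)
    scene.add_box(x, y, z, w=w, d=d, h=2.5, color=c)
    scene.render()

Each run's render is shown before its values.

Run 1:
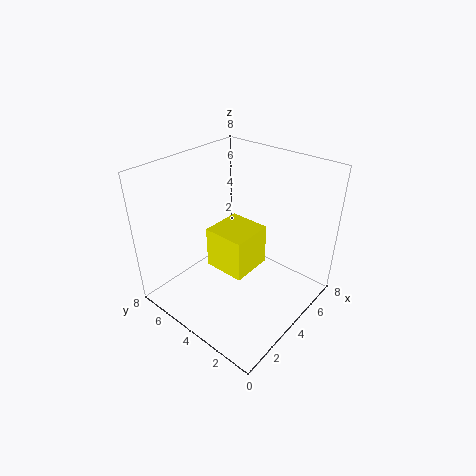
x = 3.5
y = 3.5
z = 1.5
w = 2.5
d = 2.5
c = 'yellow'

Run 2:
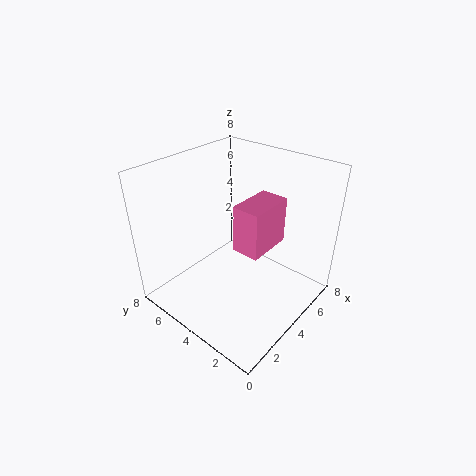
x = 3
y = 2
z = 4
w = 2.5
d = 1.5
c = 'hotpink'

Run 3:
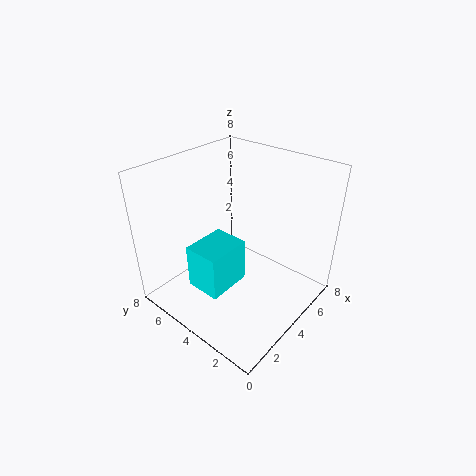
x = 1.5
y = 3.5
z = 1.5
w = 2.5
d = 2
c = 'cyan'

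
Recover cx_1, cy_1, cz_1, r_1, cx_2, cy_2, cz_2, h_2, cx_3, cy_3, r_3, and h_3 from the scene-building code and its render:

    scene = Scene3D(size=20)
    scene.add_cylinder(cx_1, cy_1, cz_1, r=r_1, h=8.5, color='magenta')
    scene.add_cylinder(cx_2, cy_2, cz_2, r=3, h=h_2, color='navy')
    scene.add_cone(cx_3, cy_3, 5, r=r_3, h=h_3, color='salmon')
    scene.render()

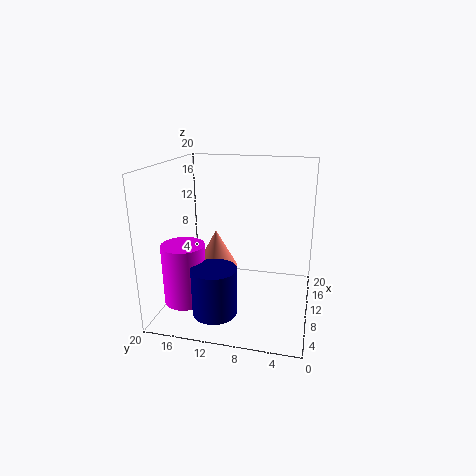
cx_1 = 7, cy_1 = 17, cz_1 = 1, r_1 = 3, cx_2 = 5, cy_2 = 12, cz_2 = 1, h_2 = 6.5, cx_3 = 11, cy_3 = 13.5, r_3 = 3, h_3 = 5.5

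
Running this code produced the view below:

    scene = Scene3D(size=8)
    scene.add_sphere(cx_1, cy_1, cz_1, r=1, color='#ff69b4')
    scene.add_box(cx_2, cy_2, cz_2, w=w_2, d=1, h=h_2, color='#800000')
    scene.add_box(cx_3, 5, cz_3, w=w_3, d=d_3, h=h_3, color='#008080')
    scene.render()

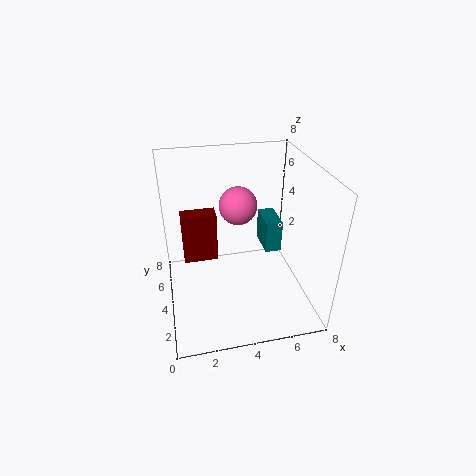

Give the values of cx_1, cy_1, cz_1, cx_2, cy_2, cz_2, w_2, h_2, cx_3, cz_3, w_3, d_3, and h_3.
cx_1 = 4, cy_1 = 4, cz_1 = 6, cx_2 = 1, cy_2 = 5, cz_2 = 2, w_2 = 2, h_2 = 3, cx_3 = 6, cz_3 = 2, w_3 = 1, d_3 = 2, h_3 = 2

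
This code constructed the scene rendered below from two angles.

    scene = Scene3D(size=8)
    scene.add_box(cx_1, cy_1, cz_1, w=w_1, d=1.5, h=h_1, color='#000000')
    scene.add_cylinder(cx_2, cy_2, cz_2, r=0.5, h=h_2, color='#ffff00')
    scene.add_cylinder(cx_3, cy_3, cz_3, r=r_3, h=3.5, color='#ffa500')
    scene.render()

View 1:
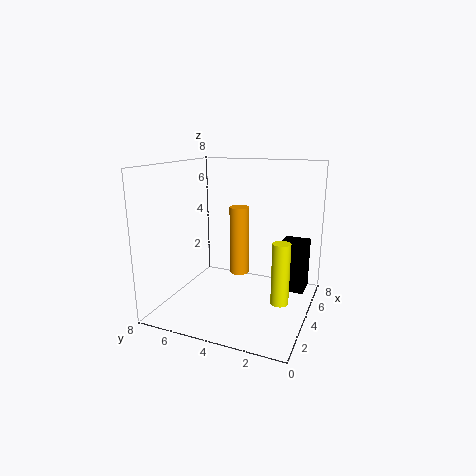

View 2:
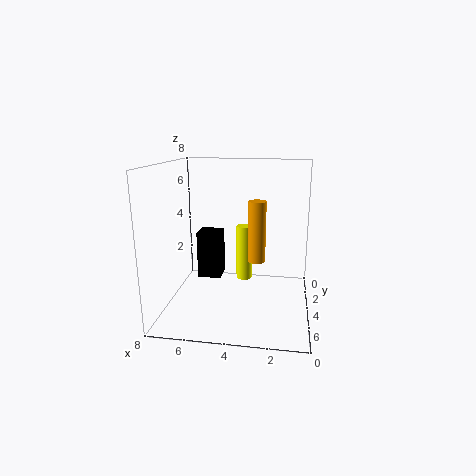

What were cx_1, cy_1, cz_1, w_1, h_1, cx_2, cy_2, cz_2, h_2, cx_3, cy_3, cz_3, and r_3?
cx_1 = 5.5
cy_1 = 0.5
cz_1 = 0.5
w_1 = 1.5
h_1 = 3
cx_2 = 4
cy_2 = 1.5
cz_2 = 0.5
h_2 = 3.5
cx_3 = 3
cy_3 = 3.5
cz_3 = 2.5
r_3 = 0.5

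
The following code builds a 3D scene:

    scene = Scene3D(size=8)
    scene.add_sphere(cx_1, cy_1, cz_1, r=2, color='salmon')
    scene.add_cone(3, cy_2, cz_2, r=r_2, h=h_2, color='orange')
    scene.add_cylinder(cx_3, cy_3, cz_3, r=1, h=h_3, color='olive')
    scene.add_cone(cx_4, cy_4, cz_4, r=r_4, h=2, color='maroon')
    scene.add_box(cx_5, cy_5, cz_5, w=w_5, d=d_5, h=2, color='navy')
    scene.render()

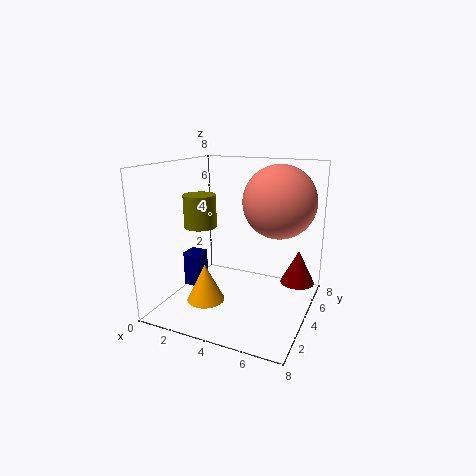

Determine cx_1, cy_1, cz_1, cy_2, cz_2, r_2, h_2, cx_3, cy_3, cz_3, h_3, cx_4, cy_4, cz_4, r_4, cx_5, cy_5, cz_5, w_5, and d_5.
cx_1 = 6, cy_1 = 5, cz_1 = 6, cy_2 = 2, cz_2 = 1, r_2 = 1, h_2 = 2, cx_3 = 1, cy_3 = 5, cz_3 = 4, h_3 = 2, cx_4 = 7, cy_4 = 6, cz_4 = 1, r_4 = 1, cx_5 = 1, cy_5 = 3, cz_5 = 1, w_5 = 1, d_5 = 1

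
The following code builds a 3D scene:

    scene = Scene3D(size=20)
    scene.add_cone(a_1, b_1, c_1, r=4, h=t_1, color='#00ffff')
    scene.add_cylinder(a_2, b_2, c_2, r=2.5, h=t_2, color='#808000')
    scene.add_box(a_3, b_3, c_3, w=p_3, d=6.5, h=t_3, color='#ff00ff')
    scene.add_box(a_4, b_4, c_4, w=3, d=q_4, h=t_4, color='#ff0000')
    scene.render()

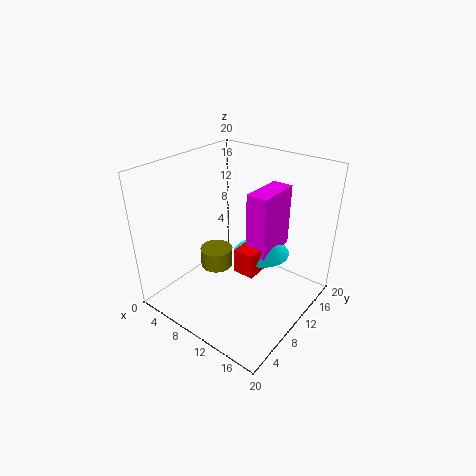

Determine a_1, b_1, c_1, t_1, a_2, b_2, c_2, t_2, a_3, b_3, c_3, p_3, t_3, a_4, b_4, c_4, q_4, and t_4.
a_1 = 12; b_1 = 13; c_1 = 7; t_1 = 3; a_2 = 4.5; b_2 = 11.5; c_2 = 2.5; t_2 = 3; a_3 = 11; b_3 = 10.5; c_3 = 7.5; p_3 = 3; t_3 = 9; a_4 = 10.5; b_4 = 8.5; c_4 = 5.5; q_4 = 4.5; t_4 = 3.5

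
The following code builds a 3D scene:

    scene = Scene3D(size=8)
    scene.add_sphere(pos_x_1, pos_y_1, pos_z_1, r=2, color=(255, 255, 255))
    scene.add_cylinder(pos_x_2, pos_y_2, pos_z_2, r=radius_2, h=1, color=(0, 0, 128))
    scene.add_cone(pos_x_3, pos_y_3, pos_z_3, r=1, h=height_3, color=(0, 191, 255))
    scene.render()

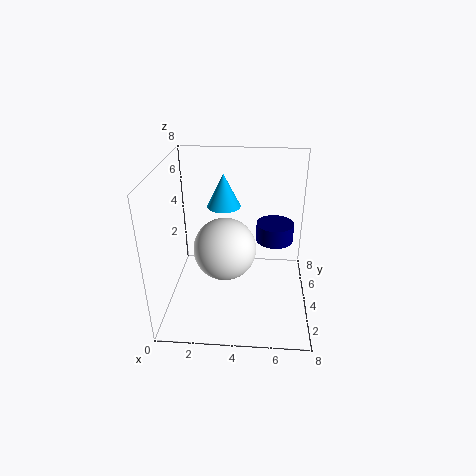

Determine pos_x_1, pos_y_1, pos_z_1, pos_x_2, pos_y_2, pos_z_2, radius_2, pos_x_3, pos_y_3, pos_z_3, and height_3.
pos_x_1 = 3, pos_y_1 = 6, pos_z_1 = 2, pos_x_2 = 6, pos_y_2 = 4, pos_z_2 = 4, radius_2 = 1, pos_x_3 = 3, pos_y_3 = 6, pos_z_3 = 5, height_3 = 2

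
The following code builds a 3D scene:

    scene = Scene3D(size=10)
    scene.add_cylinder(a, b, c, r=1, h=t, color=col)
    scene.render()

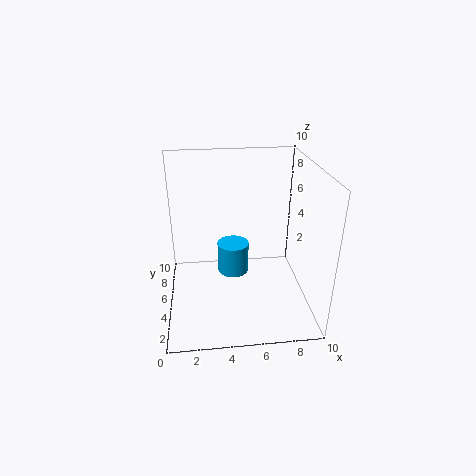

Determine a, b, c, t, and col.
a = 4.5, b = 3.5, c = 3.5, t = 2, col = 'deepskyblue'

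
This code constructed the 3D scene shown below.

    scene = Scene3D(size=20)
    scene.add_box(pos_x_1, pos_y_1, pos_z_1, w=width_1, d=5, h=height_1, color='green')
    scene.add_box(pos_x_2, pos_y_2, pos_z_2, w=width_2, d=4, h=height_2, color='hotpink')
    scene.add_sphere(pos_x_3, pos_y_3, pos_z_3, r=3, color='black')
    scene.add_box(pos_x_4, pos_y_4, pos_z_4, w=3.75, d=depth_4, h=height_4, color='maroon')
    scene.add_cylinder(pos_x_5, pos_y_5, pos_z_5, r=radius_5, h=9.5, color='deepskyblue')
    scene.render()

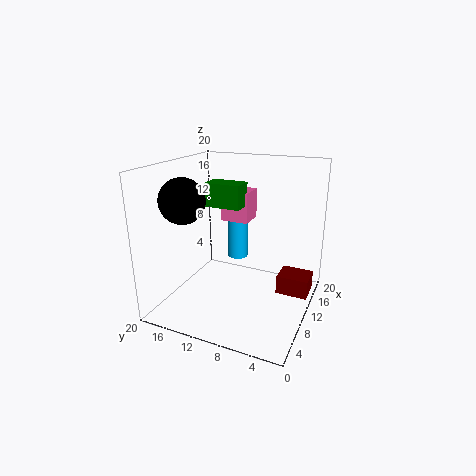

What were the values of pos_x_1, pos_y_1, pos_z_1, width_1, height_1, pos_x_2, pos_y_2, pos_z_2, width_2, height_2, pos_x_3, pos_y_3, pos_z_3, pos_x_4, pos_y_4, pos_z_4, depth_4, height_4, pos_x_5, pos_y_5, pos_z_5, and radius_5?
pos_x_1 = 9, pos_y_1 = 9.5, pos_z_1 = 14.25, width_1 = 3, height_1 = 3.25, pos_x_2 = 11.25, pos_y_2 = 9.25, pos_z_2 = 11.75, width_2 = 3.75, height_2 = 4.25, pos_x_3 = 5.5, pos_y_3 = 15.75, pos_z_3 = 15.75, pos_x_4 = 11.75, pos_y_4 = 0.25, pos_z_4 = 1.5, depth_4 = 4.5, height_4 = 2.75, pos_x_5 = 13.25, pos_y_5 = 11.5, pos_z_5 = 5.75, radius_5 = 1.5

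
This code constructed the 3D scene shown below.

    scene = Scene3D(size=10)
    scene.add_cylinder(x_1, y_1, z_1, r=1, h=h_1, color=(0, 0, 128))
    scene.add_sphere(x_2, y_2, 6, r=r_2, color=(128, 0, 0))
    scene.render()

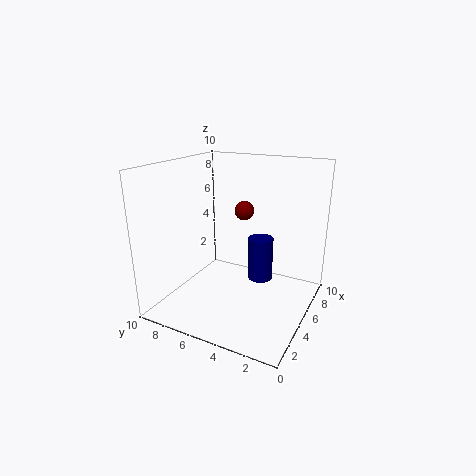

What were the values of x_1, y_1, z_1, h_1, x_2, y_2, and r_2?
x_1 = 8.5; y_1 = 4.75; z_1 = 0.25; h_1 = 3.5; x_2 = 8; y_2 = 6; r_2 = 0.75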